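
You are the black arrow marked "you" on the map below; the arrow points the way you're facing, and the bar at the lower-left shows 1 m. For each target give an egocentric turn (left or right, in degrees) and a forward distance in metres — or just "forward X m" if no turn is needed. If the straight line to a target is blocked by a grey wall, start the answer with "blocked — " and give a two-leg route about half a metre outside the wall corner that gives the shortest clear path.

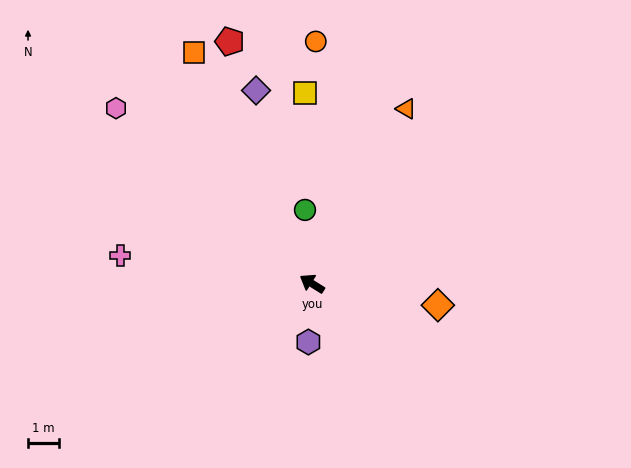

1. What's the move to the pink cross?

turn left 24°, forward 6.2 m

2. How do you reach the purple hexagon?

turn left 119°, forward 1.9 m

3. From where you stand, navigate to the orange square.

turn right 31°, forward 8.3 m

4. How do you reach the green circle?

turn right 52°, forward 2.4 m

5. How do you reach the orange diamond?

turn right 158°, forward 4.1 m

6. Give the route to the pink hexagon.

turn right 10°, forward 8.4 m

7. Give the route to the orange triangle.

turn right 86°, forward 6.3 m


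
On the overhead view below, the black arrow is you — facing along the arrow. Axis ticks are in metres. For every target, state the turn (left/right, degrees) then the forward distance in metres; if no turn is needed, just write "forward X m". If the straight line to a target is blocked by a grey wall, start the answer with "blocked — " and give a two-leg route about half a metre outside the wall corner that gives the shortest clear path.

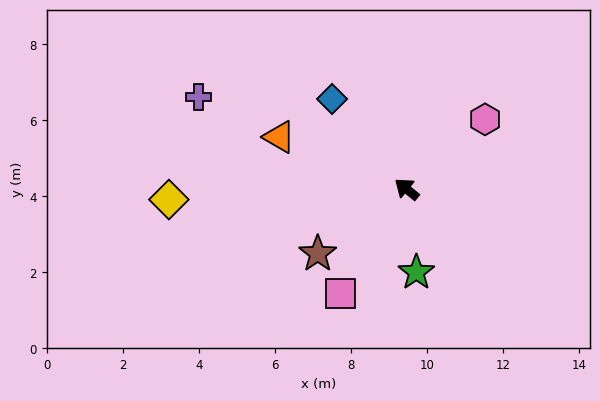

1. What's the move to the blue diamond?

turn right 11°, forward 3.1 m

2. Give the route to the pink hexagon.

turn right 99°, forward 2.8 m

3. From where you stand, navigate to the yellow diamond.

turn left 42°, forward 6.3 m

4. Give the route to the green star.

turn left 136°, forward 2.2 m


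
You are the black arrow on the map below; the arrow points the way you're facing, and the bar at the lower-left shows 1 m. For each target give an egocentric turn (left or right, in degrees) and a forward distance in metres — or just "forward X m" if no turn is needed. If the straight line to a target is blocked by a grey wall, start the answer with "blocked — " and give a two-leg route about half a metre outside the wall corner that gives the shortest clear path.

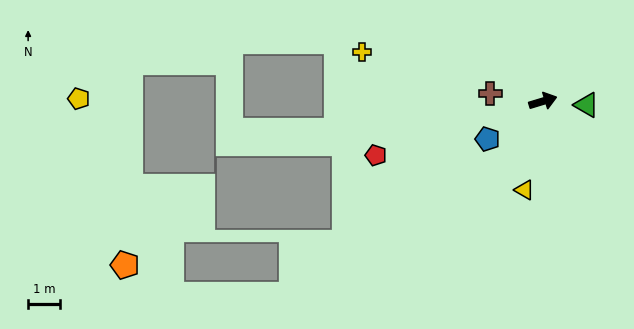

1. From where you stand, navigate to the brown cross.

turn left 155°, forward 1.7 m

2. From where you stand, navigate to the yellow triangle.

turn right 119°, forward 2.9 m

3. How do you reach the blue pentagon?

turn right 163°, forward 2.1 m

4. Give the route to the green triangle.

turn right 22°, forward 1.4 m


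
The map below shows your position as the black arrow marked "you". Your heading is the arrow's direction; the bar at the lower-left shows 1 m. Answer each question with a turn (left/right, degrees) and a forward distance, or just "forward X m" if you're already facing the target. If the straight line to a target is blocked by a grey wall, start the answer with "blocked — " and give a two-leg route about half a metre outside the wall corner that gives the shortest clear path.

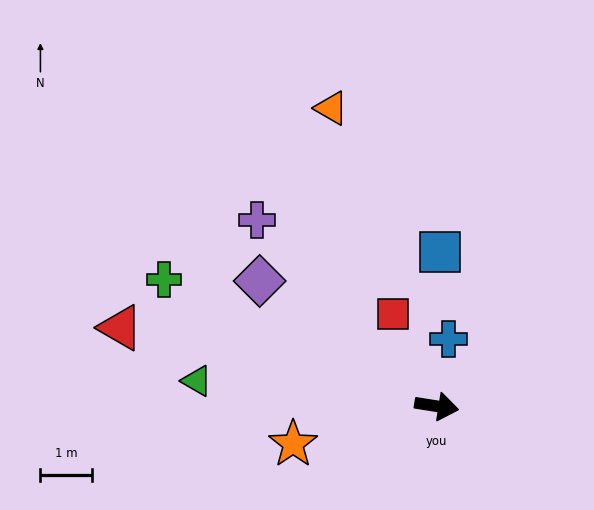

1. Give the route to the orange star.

turn right 156°, forward 2.9 m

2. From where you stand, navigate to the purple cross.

turn left 143°, forward 5.0 m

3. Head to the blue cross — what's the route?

turn left 89°, forward 1.3 m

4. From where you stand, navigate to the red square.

turn left 124°, forward 2.0 m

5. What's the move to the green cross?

turn left 164°, forward 5.8 m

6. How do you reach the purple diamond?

turn left 154°, forward 4.2 m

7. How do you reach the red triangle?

turn left 175°, forward 6.3 m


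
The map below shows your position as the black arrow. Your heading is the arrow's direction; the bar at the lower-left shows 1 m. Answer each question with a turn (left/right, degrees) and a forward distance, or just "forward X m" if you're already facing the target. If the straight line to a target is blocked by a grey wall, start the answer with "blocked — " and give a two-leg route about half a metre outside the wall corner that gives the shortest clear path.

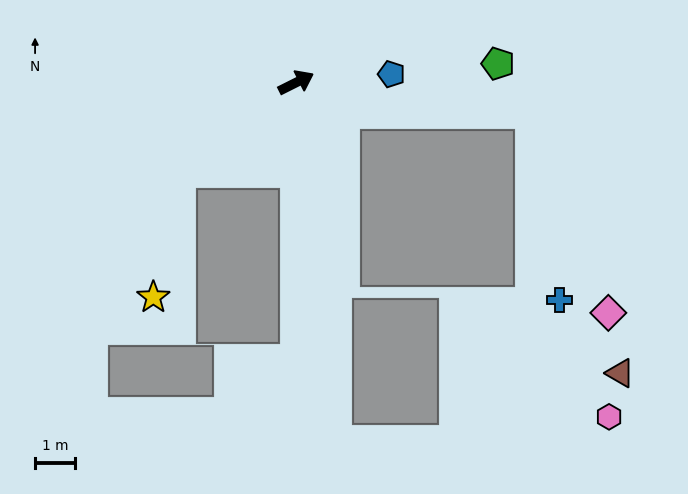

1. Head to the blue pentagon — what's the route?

turn right 22°, forward 2.4 m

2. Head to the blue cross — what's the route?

blocked — turn right 34°, forward 5.9 m, then turn right 74°, forward 4.7 m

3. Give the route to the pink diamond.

blocked — turn right 34°, forward 5.9 m, then turn right 62°, forward 5.4 m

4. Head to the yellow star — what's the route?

blocked — turn right 170°, forward 3.7 m, then turn left 42°, forward 3.2 m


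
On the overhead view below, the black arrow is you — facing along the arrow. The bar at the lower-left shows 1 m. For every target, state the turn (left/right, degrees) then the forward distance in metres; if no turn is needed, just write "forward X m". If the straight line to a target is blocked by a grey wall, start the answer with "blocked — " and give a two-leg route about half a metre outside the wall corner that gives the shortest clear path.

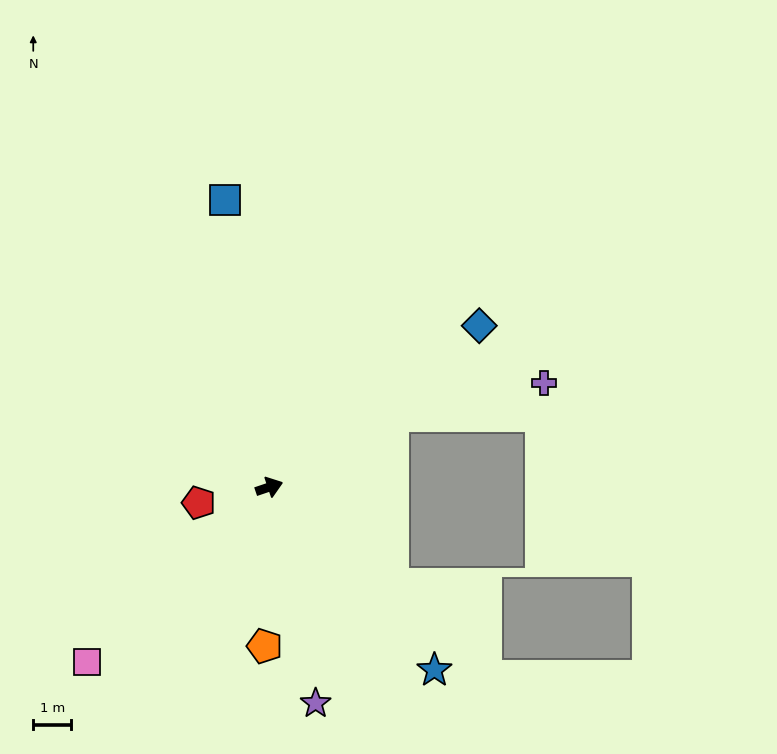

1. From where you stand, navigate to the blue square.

turn left 80°, forward 7.6 m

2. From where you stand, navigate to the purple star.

turn right 97°, forward 5.8 m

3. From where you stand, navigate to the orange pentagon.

turn right 110°, forward 4.2 m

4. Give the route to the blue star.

turn right 67°, forward 6.5 m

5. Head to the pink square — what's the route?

turn right 155°, forward 6.6 m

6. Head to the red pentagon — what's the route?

turn left 174°, forward 1.9 m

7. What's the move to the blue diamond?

turn left 19°, forward 7.0 m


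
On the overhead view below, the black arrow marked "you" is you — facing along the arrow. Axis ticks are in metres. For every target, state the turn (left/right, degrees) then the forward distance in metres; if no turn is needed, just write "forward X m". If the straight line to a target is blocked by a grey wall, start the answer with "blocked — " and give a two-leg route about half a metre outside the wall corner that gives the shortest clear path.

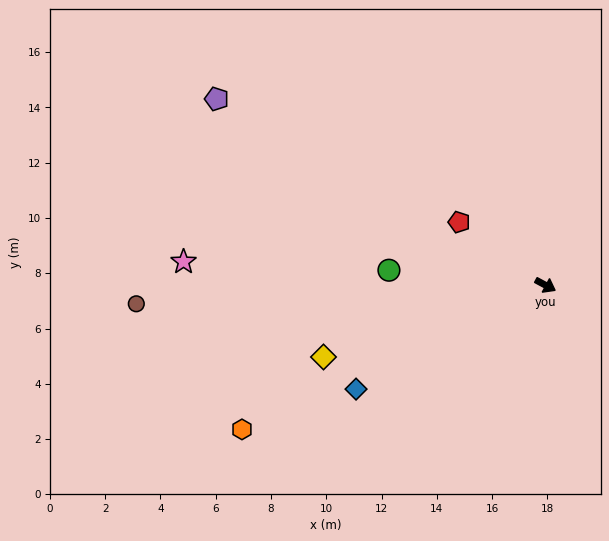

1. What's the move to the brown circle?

turn right 149°, forward 14.8 m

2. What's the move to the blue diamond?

turn right 123°, forward 7.8 m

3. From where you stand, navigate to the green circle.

turn right 157°, forward 5.7 m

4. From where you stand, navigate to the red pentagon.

turn left 172°, forward 3.9 m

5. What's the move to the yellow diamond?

turn right 134°, forward 8.4 m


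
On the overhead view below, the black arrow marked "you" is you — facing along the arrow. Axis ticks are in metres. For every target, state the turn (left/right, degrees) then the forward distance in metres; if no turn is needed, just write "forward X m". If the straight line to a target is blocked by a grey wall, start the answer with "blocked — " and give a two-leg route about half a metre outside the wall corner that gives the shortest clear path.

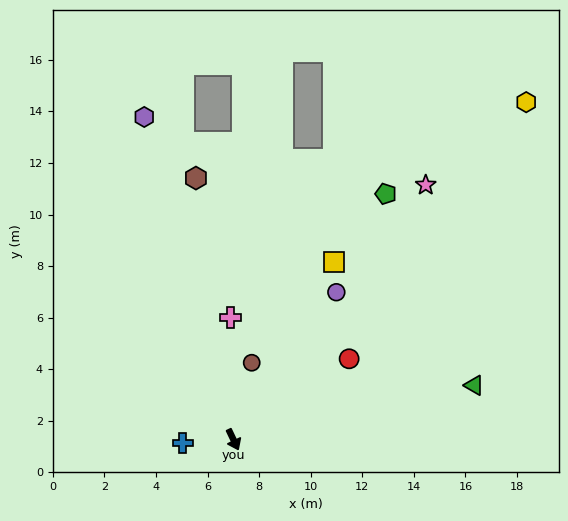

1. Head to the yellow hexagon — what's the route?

turn left 114°, forward 17.3 m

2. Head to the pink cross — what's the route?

turn left 156°, forward 4.7 m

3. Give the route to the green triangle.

turn left 77°, forward 9.6 m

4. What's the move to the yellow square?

turn left 125°, forward 7.9 m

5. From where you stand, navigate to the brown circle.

turn left 141°, forward 3.1 m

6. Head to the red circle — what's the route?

turn left 99°, forward 5.5 m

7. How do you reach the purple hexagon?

turn left 170°, forward 13.0 m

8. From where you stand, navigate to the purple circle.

turn left 120°, forward 7.0 m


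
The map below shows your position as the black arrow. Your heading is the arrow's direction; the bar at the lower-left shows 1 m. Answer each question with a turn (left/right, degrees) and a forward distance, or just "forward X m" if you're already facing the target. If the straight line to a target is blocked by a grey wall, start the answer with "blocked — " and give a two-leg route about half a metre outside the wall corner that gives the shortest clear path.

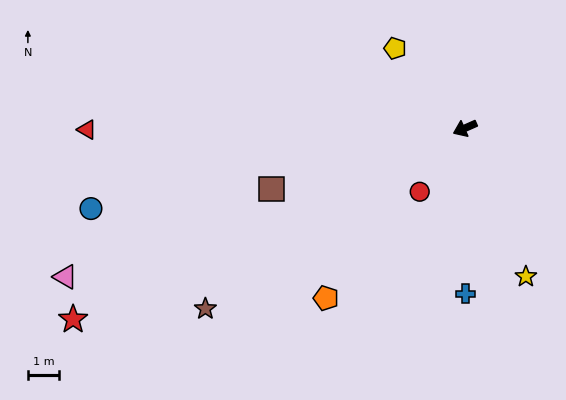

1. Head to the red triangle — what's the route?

turn right 24°, forward 12.0 m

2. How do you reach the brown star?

turn left 11°, forward 10.1 m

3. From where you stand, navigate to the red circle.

turn left 31°, forward 2.5 m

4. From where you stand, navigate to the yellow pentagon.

turn right 73°, forward 3.4 m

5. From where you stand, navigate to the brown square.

turn right 6°, forward 6.5 m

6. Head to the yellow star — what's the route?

turn left 88°, forward 5.1 m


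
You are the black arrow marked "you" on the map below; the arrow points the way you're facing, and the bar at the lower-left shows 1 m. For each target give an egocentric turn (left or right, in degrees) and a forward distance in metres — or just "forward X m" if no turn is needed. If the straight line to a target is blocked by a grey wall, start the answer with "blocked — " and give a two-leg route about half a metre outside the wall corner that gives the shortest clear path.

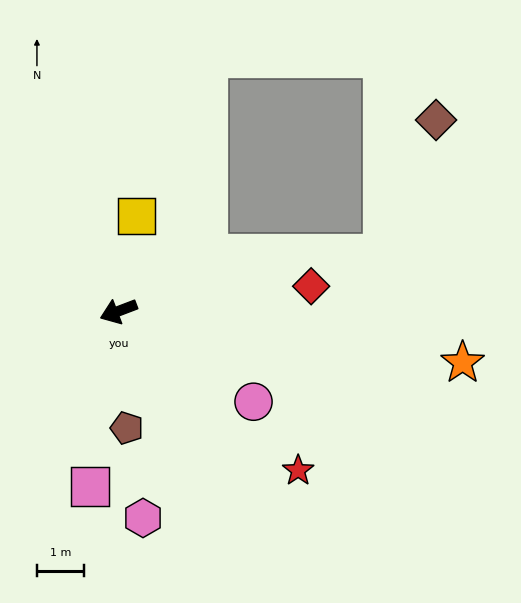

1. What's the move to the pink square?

turn left 60°, forward 3.8 m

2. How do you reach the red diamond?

turn left 166°, forward 4.2 m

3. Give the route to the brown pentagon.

turn left 73°, forward 2.5 m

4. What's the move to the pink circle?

turn left 125°, forward 3.5 m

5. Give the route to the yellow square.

turn right 122°, forward 2.1 m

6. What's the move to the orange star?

turn left 151°, forward 7.4 m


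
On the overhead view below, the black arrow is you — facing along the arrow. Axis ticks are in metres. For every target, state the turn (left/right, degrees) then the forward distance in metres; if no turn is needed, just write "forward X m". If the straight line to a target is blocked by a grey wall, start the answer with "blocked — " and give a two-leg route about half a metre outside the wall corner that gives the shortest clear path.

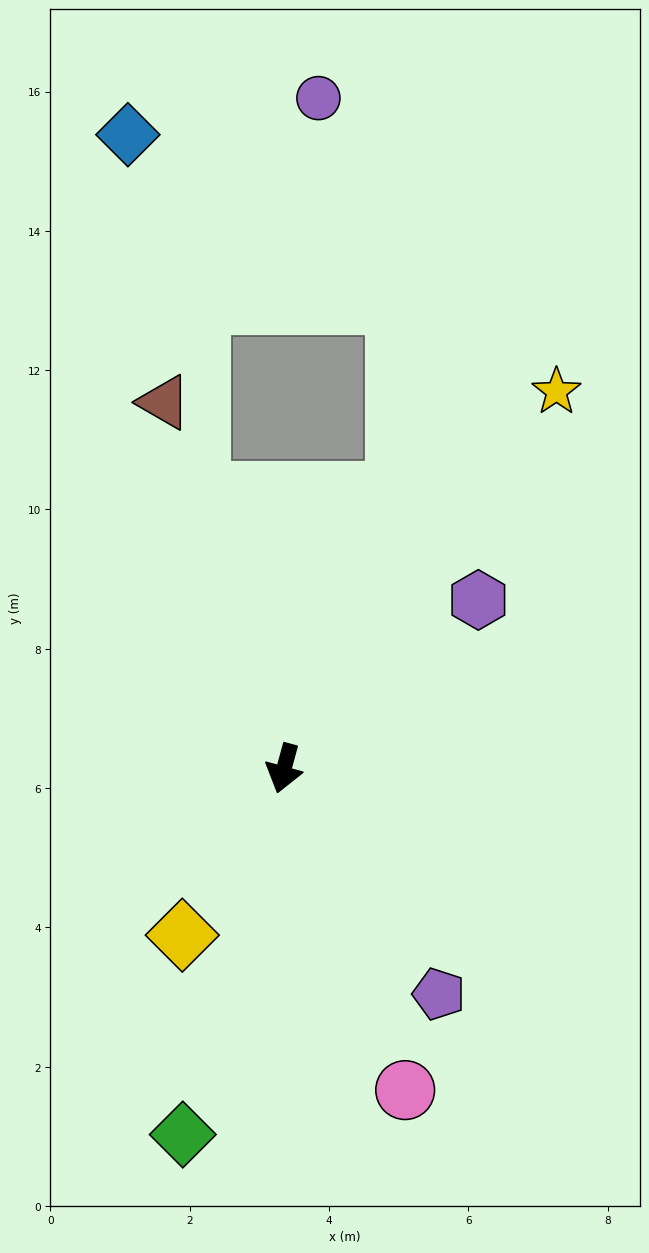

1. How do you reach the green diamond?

forward 5.5 m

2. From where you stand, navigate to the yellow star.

turn left 159°, forward 6.7 m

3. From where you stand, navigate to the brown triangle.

turn right 147°, forward 5.5 m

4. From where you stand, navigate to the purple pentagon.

turn left 50°, forward 3.9 m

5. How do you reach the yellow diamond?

turn right 16°, forward 2.8 m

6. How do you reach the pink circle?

turn left 36°, forward 4.9 m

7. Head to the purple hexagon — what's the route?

turn left 146°, forward 3.7 m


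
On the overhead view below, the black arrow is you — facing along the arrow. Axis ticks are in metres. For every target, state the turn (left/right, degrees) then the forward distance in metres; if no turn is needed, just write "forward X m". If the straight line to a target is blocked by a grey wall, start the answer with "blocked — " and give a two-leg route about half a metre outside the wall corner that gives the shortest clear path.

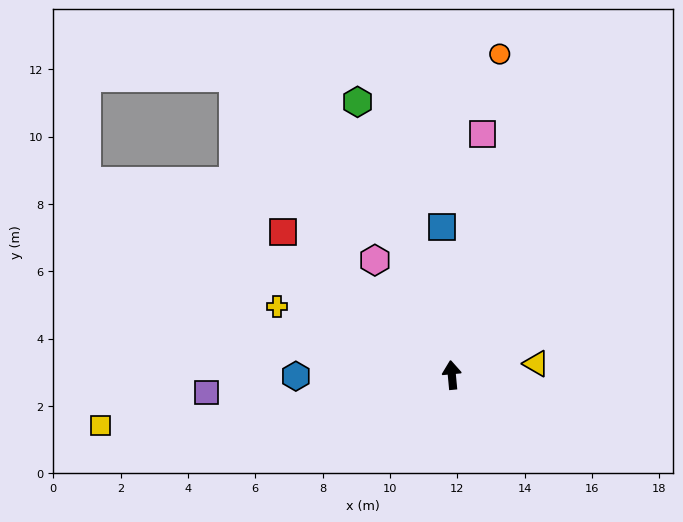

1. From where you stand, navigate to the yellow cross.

turn left 63°, forward 5.6 m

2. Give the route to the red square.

turn left 44°, forward 6.6 m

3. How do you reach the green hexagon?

turn left 14°, forward 8.6 m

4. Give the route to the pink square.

turn right 13°, forward 7.2 m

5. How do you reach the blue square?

forward 4.4 m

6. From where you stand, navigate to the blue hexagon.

turn left 85°, forward 4.6 m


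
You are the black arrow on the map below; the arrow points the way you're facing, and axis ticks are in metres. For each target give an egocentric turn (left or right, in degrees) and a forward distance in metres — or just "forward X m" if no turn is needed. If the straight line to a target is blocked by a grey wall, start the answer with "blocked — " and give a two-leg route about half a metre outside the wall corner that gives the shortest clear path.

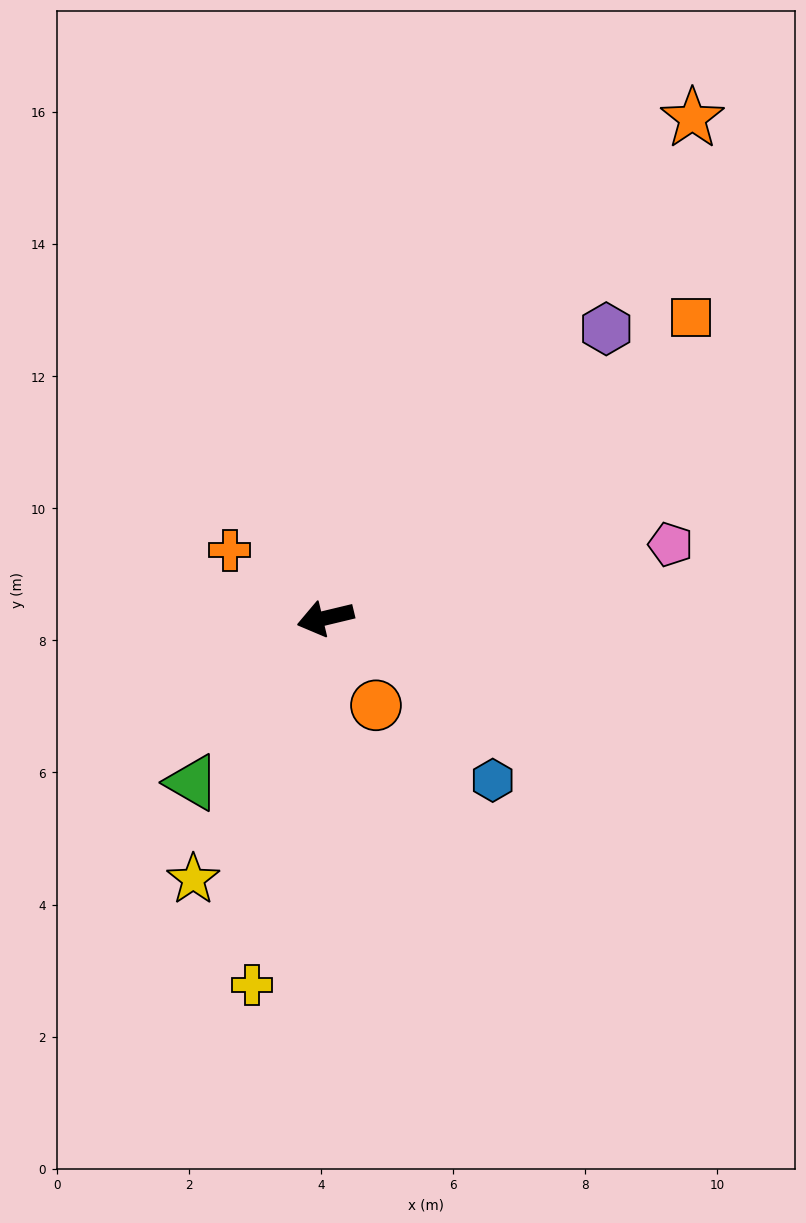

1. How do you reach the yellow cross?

turn left 65°, forward 5.7 m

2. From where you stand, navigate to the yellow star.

turn left 50°, forward 4.4 m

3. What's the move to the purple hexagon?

turn right 148°, forward 6.1 m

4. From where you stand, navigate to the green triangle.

turn left 38°, forward 3.2 m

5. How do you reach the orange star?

turn right 140°, forward 9.4 m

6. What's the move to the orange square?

turn right 154°, forward 7.2 m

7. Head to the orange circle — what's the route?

turn left 107°, forward 1.5 m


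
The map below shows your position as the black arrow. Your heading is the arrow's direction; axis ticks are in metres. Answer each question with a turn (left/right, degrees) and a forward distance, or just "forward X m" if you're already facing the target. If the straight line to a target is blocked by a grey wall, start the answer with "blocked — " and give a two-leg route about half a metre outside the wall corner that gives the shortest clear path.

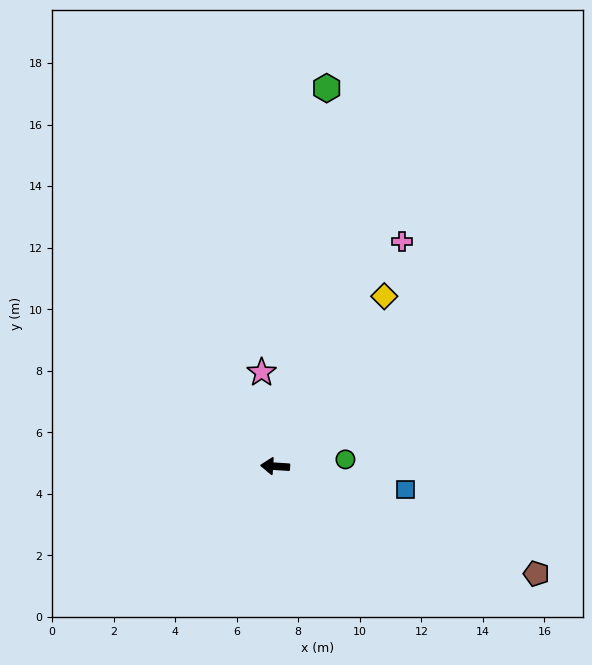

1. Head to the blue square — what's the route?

turn left 174°, forward 4.3 m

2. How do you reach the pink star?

turn right 78°, forward 3.1 m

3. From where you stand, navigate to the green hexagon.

turn right 94°, forward 12.4 m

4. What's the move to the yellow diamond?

turn right 119°, forward 6.6 m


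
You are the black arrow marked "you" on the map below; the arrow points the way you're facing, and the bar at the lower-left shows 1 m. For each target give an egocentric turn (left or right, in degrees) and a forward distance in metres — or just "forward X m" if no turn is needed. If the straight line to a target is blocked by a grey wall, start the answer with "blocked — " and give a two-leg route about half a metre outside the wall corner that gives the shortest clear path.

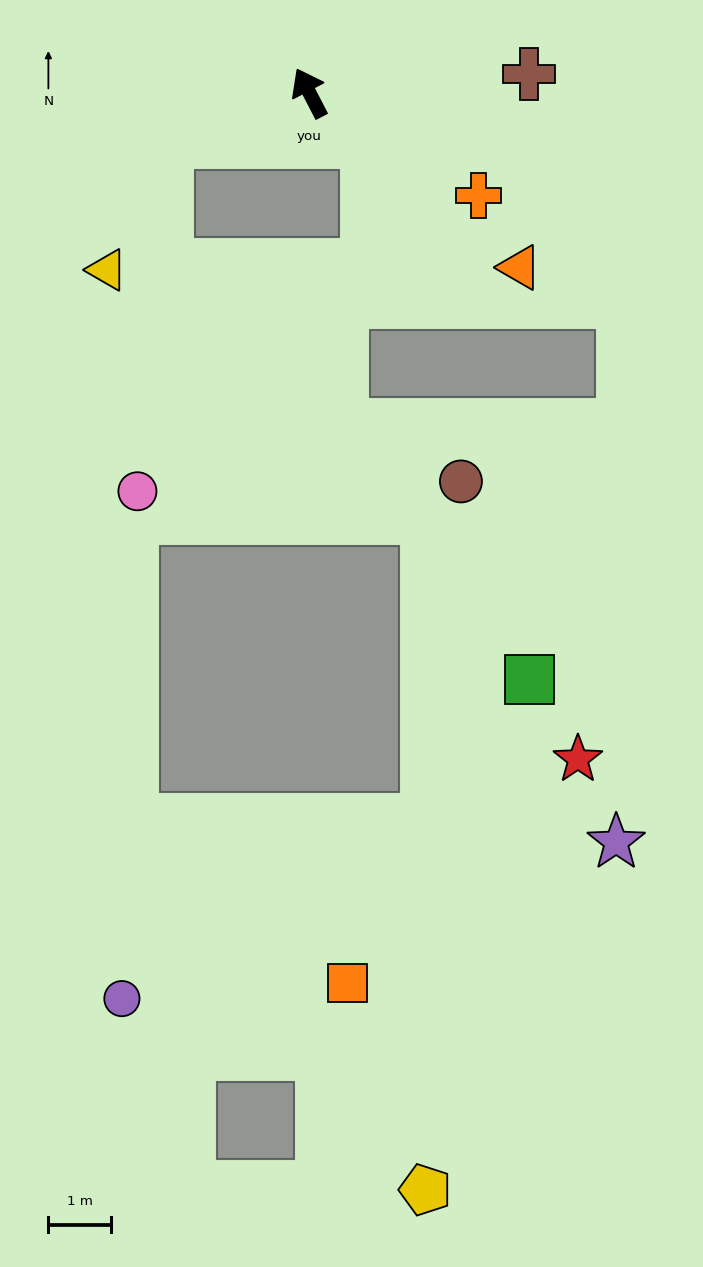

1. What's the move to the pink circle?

blocked — turn left 81°, forward 2.4 m, then turn left 67°, forward 5.6 m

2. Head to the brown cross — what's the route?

turn right 113°, forward 3.5 m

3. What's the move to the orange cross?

turn right 149°, forward 3.2 m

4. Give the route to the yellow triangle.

blocked — turn left 81°, forward 2.4 m, then turn left 47°, forward 2.3 m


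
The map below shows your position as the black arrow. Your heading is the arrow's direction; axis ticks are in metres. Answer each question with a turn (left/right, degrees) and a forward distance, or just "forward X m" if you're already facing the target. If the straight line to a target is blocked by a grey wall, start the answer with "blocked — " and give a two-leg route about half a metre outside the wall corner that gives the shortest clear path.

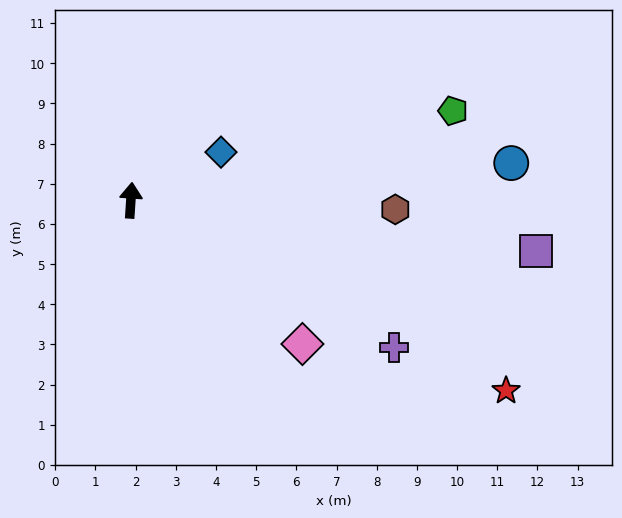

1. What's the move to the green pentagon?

turn right 71°, forward 8.3 m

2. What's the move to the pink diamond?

turn right 126°, forward 5.6 m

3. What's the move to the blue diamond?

turn right 58°, forward 2.5 m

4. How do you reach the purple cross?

turn right 115°, forward 7.5 m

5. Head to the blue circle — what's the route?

turn right 81°, forward 9.5 m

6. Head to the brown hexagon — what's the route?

turn right 88°, forward 6.6 m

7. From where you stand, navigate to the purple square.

turn right 93°, forward 10.2 m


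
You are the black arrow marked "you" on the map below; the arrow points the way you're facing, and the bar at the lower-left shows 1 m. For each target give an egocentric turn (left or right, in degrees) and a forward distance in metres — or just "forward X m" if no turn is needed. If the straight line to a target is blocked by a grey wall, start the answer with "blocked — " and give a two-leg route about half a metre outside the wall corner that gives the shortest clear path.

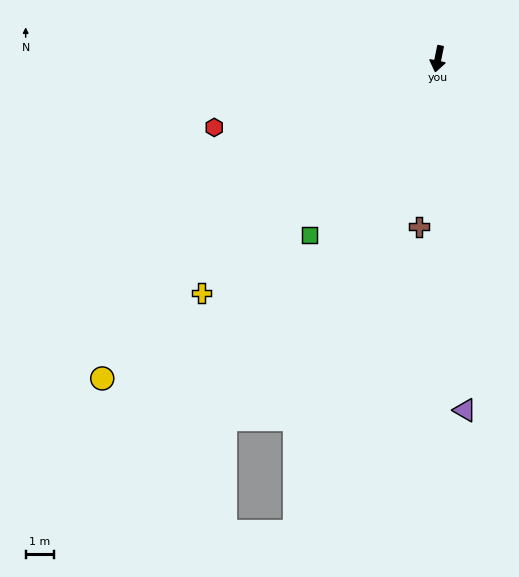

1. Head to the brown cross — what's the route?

turn left 5°, forward 6.0 m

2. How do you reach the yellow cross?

turn right 34°, forward 11.8 m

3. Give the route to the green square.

turn right 25°, forward 7.8 m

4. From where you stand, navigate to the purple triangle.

turn left 16°, forward 12.5 m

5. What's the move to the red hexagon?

turn right 61°, forward 8.3 m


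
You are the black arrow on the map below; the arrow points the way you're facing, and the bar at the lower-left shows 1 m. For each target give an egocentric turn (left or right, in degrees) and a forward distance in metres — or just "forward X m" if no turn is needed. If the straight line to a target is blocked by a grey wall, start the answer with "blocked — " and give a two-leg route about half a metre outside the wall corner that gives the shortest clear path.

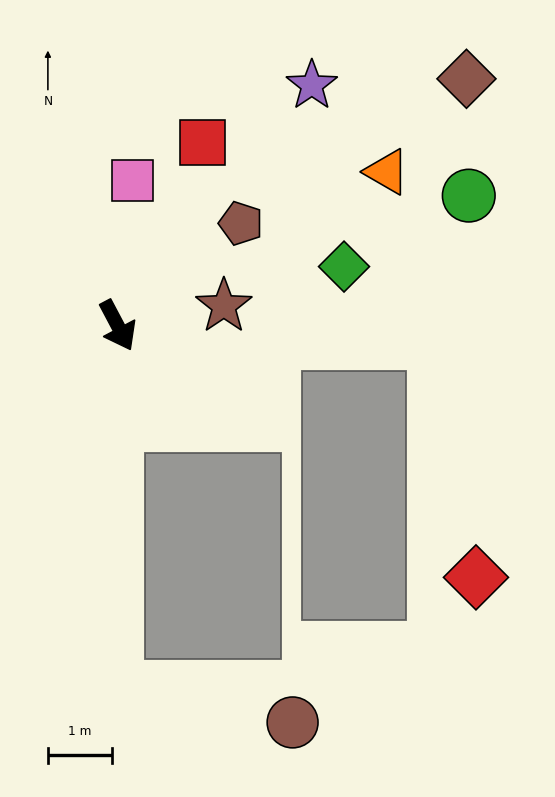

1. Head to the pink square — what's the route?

turn left 146°, forward 2.3 m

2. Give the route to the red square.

turn left 127°, forward 3.2 m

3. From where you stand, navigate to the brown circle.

blocked — turn right 28°, forward 5.7 m, then turn left 79°, forward 2.8 m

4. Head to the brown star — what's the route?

turn left 73°, forward 1.7 m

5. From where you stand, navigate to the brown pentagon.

turn left 102°, forward 2.5 m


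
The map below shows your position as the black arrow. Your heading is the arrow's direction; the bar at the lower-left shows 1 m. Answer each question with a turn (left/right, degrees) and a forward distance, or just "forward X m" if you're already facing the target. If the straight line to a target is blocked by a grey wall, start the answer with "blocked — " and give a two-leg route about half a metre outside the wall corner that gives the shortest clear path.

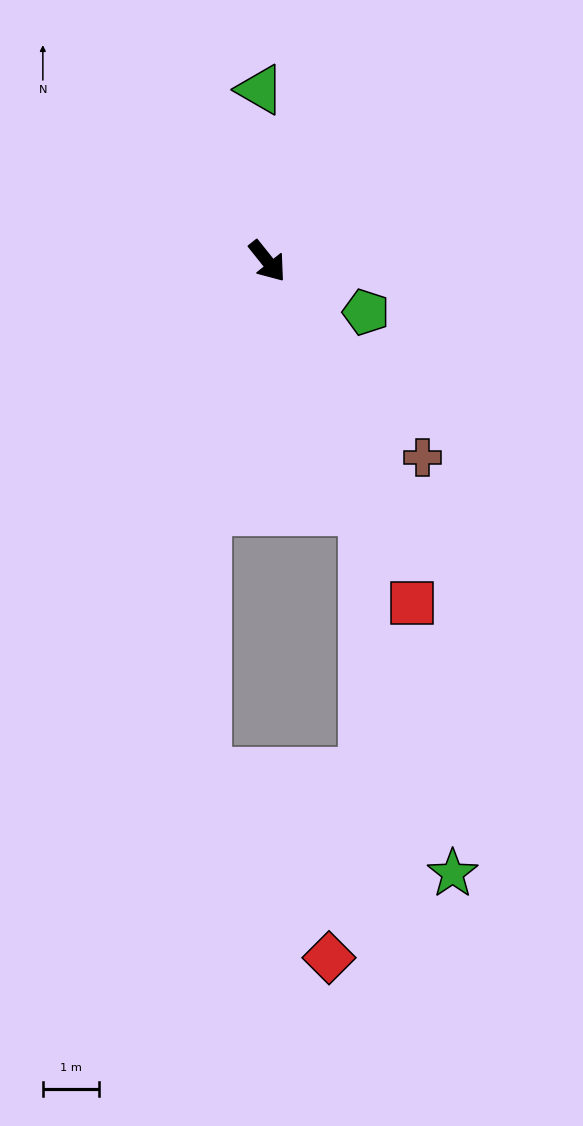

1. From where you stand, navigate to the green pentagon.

turn left 24°, forward 2.0 m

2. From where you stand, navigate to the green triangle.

turn left 144°, forward 3.1 m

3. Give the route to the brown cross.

forward 4.5 m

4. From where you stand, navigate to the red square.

turn right 16°, forward 6.6 m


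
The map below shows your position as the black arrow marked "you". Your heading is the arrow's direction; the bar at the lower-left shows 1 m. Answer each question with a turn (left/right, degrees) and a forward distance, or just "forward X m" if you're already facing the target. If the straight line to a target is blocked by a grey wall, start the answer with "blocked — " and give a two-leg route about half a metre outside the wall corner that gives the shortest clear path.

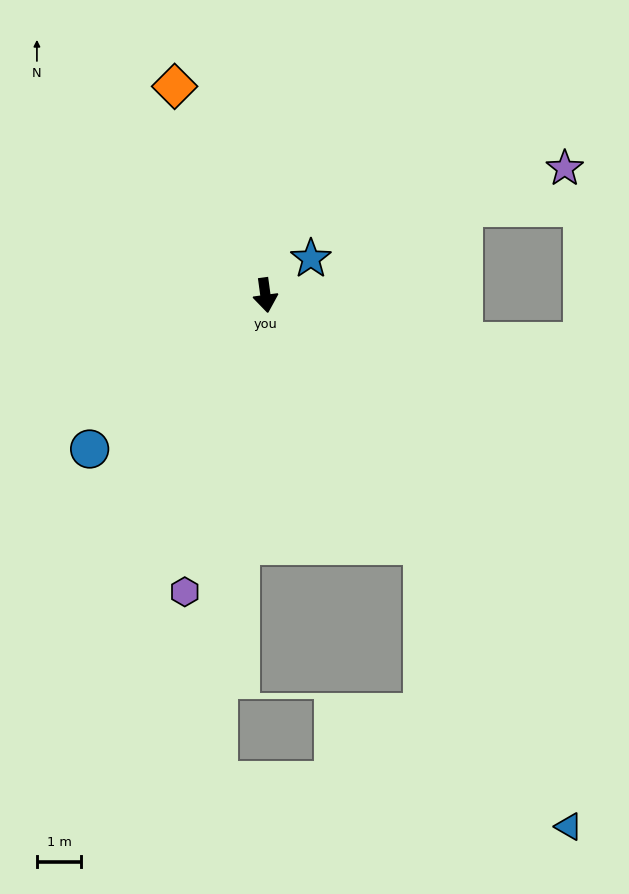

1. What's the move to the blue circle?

turn right 57°, forward 5.3 m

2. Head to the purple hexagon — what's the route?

turn right 23°, forward 6.9 m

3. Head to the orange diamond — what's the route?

turn right 164°, forward 5.1 m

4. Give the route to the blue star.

turn left 121°, forward 1.3 m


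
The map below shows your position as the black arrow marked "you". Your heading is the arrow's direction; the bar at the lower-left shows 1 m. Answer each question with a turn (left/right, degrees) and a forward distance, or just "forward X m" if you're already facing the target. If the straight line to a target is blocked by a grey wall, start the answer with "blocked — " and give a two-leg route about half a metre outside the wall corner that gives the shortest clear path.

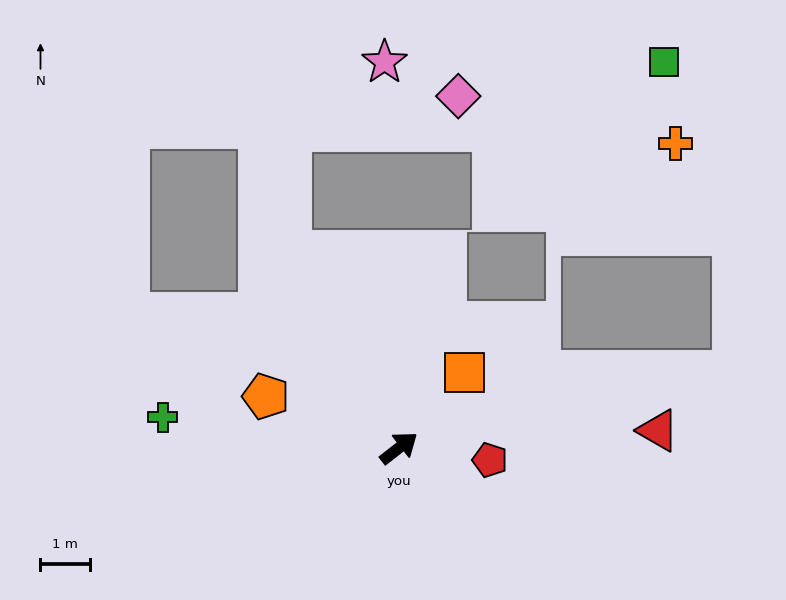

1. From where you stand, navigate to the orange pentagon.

turn left 121°, forward 2.9 m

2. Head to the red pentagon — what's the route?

turn right 46°, forward 1.8 m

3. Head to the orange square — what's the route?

turn left 11°, forward 2.0 m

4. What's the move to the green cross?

turn left 135°, forward 4.8 m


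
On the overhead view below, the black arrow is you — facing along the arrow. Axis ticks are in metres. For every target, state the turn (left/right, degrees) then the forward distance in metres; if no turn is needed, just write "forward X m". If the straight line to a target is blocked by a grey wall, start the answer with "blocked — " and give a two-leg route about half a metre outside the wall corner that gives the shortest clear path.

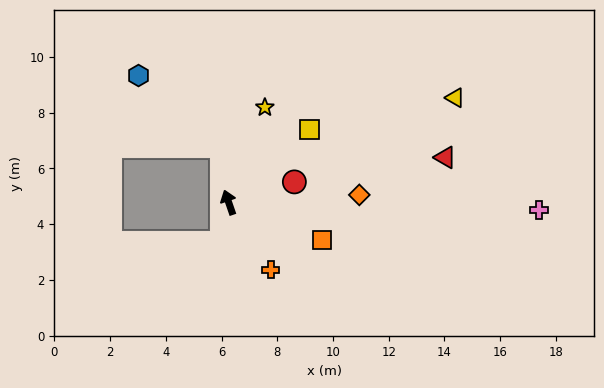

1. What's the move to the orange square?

turn right 131°, forward 3.6 m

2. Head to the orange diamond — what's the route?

turn right 106°, forward 4.7 m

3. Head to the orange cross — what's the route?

turn right 167°, forward 2.8 m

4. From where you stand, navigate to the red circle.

turn right 92°, forward 2.5 m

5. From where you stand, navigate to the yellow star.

turn right 40°, forward 3.6 m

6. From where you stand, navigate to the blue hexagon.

blocked — turn right 12°, forward 2.0 m, then turn left 42°, forward 3.9 m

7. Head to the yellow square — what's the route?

turn right 67°, forward 3.9 m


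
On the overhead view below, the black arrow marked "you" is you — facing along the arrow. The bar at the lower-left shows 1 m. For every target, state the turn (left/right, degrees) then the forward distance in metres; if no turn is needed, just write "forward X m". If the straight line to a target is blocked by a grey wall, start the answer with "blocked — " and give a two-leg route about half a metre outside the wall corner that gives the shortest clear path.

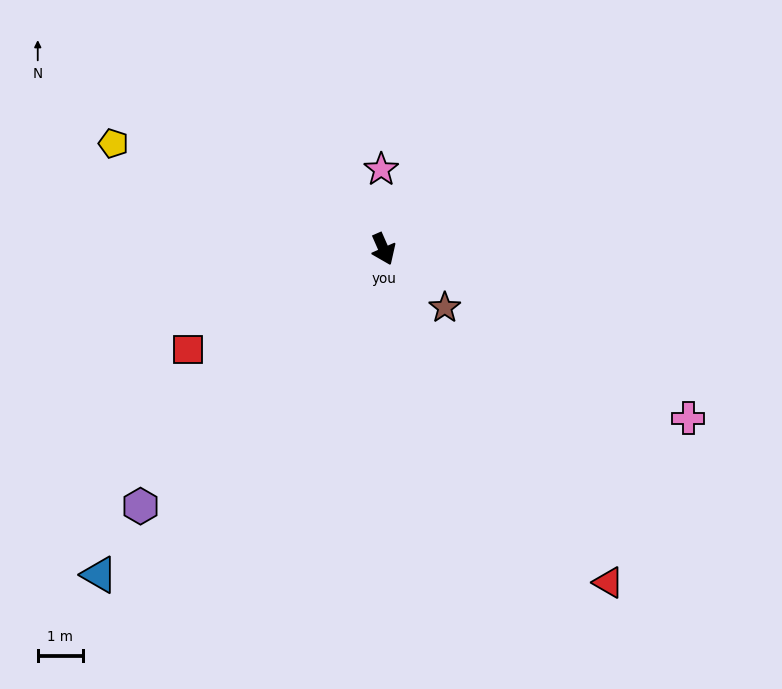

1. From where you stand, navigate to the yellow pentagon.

turn right 135°, forward 6.5 m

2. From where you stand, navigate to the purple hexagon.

turn right 67°, forward 7.9 m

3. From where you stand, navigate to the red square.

turn right 87°, forward 4.9 m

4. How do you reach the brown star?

turn left 23°, forward 1.9 m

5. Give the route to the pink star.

turn left 158°, forward 1.8 m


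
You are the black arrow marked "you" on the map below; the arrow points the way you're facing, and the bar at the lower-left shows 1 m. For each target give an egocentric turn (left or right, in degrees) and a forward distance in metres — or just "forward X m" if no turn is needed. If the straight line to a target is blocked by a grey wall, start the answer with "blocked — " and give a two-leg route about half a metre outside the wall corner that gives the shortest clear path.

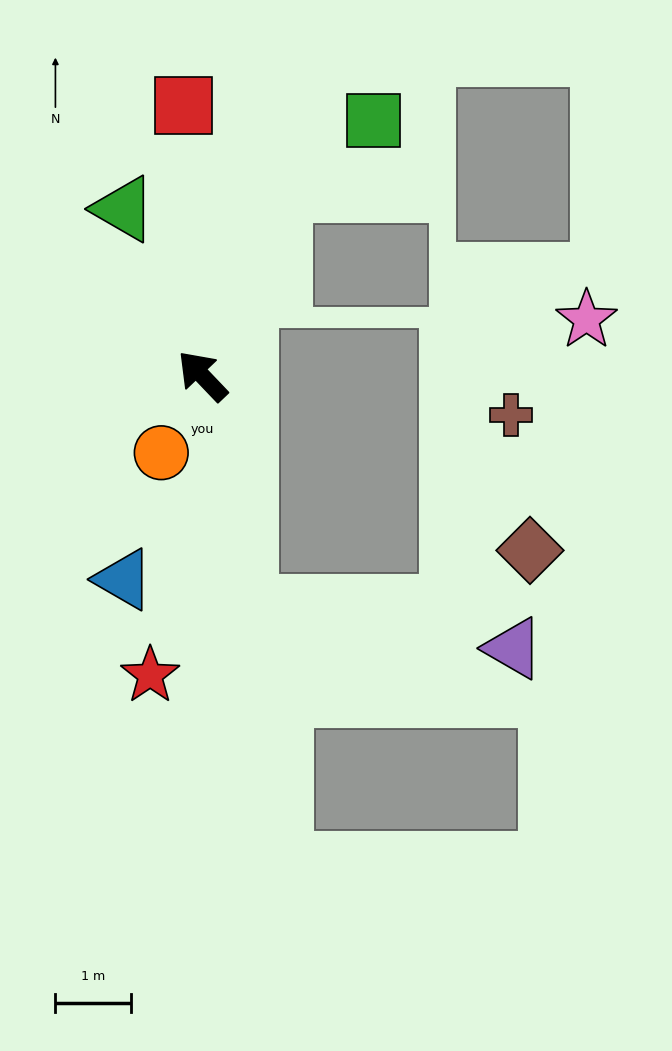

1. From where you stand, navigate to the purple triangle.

blocked — turn left 147°, forward 3.1 m, then turn left 71°, forward 3.6 m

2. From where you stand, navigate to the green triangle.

turn right 18°, forward 2.4 m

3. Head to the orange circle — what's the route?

turn left 108°, forward 1.2 m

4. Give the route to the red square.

turn right 40°, forward 3.6 m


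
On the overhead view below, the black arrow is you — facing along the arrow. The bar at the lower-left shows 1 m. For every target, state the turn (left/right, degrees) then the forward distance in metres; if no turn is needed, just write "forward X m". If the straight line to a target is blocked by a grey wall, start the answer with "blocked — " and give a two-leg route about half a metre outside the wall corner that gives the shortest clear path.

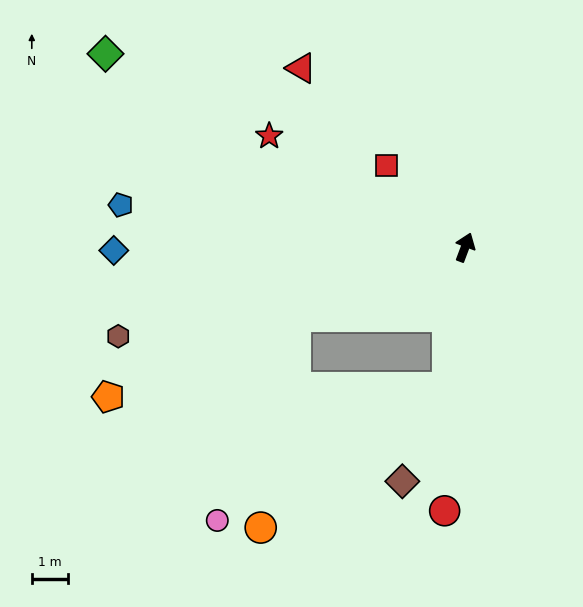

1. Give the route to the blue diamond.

turn left 111°, forward 9.6 m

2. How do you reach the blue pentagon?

turn left 104°, forward 9.5 m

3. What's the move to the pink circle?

blocked — turn left 133°, forward 5.0 m, then turn left 47°, forward 6.0 m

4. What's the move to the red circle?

turn right 164°, forward 7.2 m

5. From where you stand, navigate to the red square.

turn left 65°, forward 3.1 m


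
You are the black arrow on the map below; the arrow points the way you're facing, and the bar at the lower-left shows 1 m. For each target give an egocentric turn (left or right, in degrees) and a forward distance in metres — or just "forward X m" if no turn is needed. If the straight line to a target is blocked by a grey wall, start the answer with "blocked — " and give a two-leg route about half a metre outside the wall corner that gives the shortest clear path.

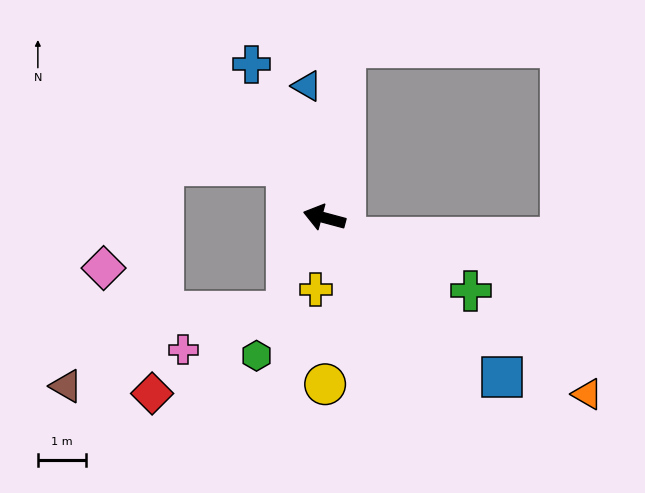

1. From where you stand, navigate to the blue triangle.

turn right 67°, forward 2.8 m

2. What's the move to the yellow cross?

turn left 98°, forward 1.5 m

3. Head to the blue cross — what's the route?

turn right 50°, forward 3.5 m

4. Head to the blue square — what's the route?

turn left 153°, forward 5.0 m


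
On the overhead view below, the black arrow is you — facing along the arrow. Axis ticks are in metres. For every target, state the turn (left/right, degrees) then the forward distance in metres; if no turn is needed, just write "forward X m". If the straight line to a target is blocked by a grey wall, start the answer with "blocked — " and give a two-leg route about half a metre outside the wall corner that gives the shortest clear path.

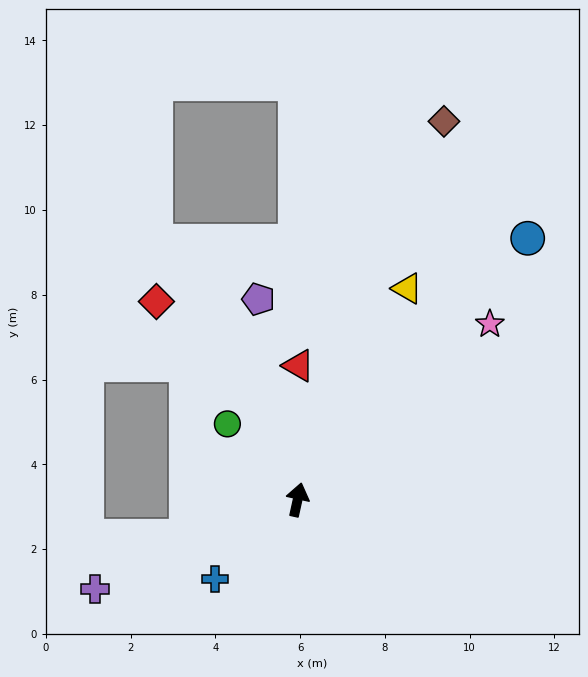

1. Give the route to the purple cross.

turn left 126°, forward 5.2 m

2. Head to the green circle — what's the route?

turn left 55°, forward 2.4 m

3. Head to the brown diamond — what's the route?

turn right 9°, forward 9.6 m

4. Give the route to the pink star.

turn right 35°, forward 6.1 m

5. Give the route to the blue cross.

turn left 146°, forward 2.7 m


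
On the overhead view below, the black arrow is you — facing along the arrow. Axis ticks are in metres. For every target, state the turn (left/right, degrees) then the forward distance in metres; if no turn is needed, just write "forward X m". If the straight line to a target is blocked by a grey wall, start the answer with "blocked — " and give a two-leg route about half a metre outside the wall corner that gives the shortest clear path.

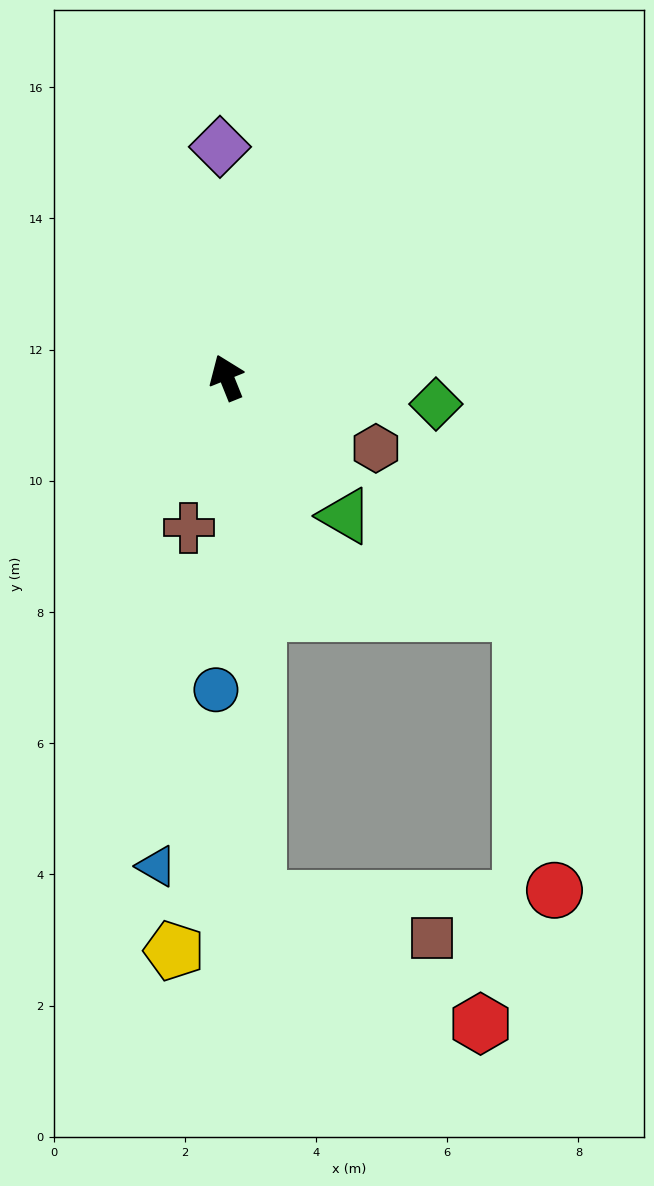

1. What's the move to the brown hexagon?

turn right 137°, forward 2.5 m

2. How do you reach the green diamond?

turn right 119°, forward 3.2 m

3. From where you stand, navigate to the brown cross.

turn left 144°, forward 2.4 m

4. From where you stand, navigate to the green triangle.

turn right 161°, forward 2.8 m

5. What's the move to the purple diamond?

turn right 20°, forward 3.5 m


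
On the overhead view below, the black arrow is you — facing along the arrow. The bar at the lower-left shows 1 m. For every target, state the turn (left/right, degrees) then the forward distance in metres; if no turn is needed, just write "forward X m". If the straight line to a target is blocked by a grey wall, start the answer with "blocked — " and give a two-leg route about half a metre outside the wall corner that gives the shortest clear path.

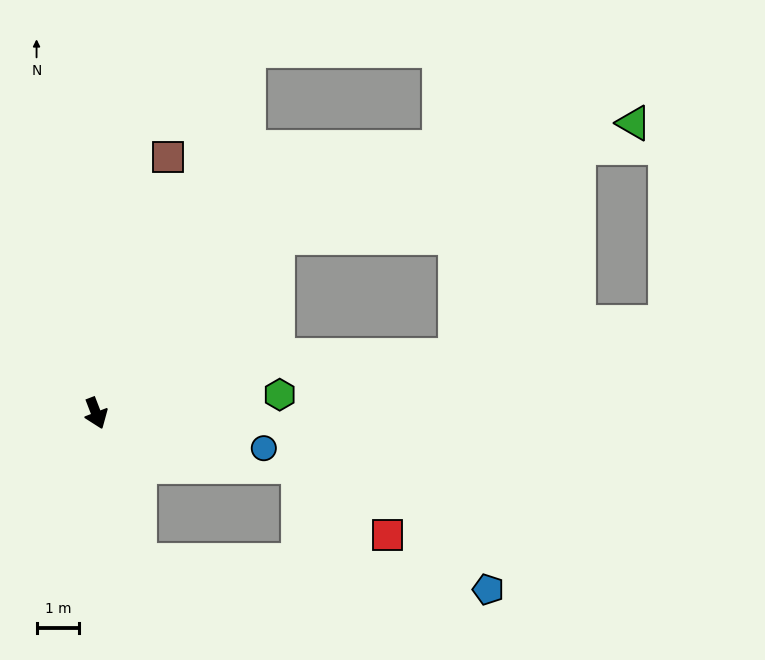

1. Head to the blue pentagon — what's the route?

blocked — turn right 5°, forward 3.6 m, then turn left 69°, forward 8.2 m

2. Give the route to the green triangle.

blocked — turn left 113°, forward 5.9 m, then turn right 26°, forward 8.8 m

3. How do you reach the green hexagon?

turn left 75°, forward 4.3 m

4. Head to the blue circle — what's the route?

turn left 57°, forward 4.0 m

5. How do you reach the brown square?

turn left 143°, forward 6.2 m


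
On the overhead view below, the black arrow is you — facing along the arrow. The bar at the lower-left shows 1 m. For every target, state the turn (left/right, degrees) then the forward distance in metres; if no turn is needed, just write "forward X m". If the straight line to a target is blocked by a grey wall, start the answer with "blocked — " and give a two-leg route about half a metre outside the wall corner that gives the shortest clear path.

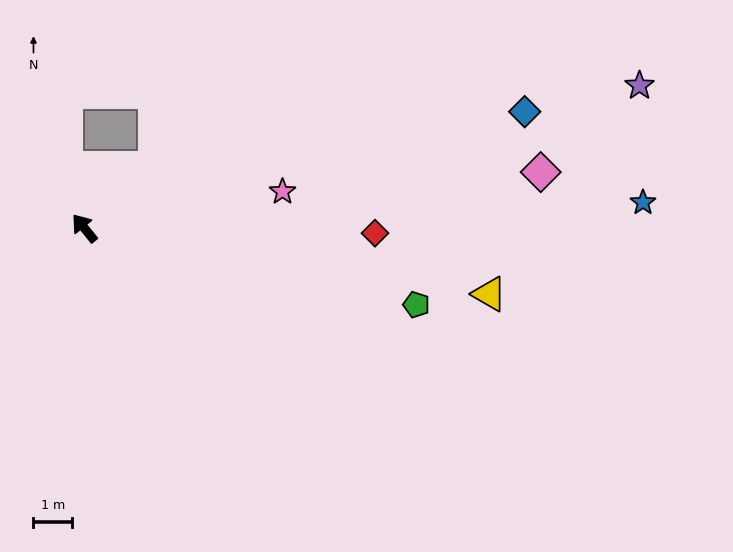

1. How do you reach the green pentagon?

turn right 142°, forward 8.7 m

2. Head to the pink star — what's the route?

turn right 118°, forward 5.2 m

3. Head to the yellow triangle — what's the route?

turn right 138°, forward 10.5 m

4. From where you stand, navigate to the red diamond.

turn right 130°, forward 7.5 m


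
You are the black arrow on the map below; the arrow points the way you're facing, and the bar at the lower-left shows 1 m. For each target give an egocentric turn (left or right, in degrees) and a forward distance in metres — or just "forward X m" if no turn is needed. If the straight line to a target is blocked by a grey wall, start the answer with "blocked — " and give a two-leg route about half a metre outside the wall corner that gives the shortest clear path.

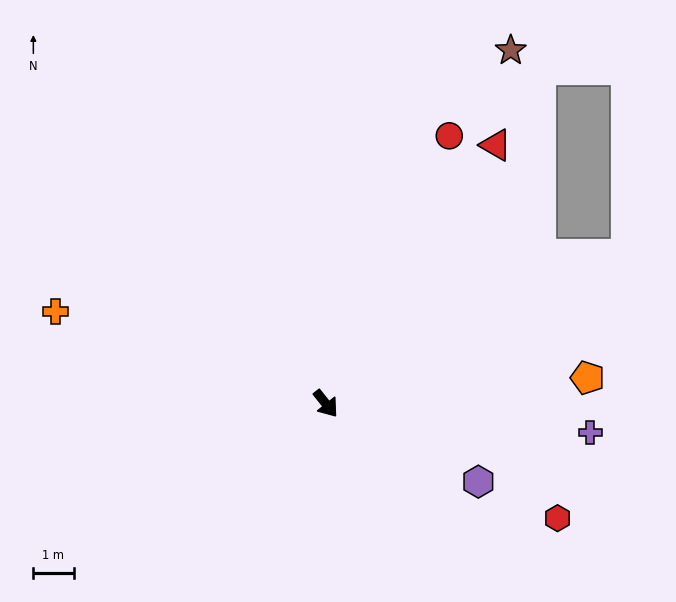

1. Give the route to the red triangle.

turn left 108°, forward 7.7 m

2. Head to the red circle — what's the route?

turn left 117°, forward 7.3 m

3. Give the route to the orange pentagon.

turn left 57°, forward 6.5 m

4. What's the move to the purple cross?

turn left 45°, forward 6.6 m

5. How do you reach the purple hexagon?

turn left 24°, forward 4.3 m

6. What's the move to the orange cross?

turn right 147°, forward 7.1 m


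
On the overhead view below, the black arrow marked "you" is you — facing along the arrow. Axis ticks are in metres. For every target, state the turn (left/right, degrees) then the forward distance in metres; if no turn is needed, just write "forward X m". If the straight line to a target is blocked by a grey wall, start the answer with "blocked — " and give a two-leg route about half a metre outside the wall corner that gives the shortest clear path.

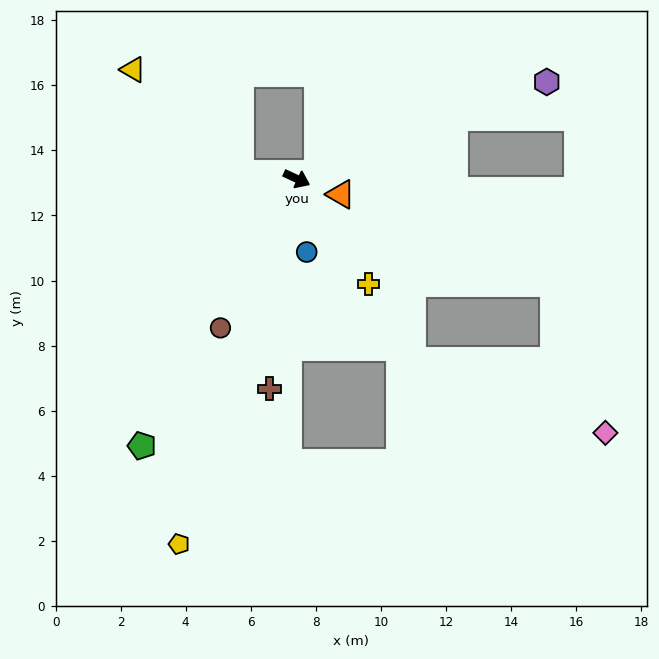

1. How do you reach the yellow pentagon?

turn right 83°, forward 11.8 m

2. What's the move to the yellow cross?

turn right 31°, forward 3.9 m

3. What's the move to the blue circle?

turn right 57°, forward 2.3 m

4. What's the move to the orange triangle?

turn left 5°, forward 1.4 m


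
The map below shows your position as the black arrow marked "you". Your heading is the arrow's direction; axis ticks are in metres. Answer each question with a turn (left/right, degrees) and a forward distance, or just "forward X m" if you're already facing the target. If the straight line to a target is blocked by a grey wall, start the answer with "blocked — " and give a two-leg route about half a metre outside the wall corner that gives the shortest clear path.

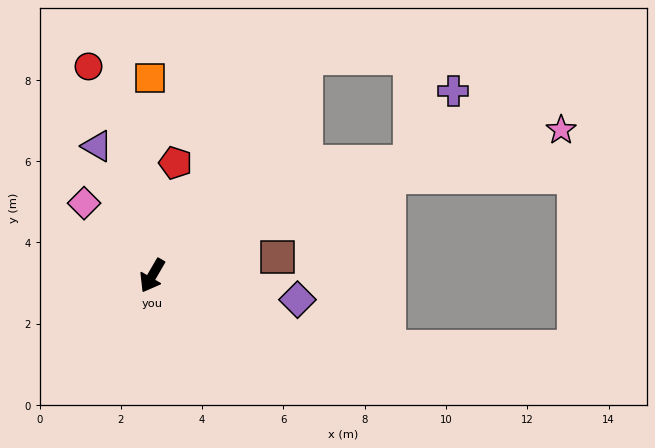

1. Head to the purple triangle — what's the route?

turn right 127°, forward 3.5 m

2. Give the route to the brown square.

turn left 128°, forward 3.1 m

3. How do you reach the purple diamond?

turn left 111°, forward 3.6 m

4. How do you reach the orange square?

turn right 149°, forward 4.9 m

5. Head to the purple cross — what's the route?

blocked — turn left 144°, forward 6.9 m, then turn left 35°, forward 2.1 m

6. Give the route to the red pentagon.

turn right 162°, forward 2.8 m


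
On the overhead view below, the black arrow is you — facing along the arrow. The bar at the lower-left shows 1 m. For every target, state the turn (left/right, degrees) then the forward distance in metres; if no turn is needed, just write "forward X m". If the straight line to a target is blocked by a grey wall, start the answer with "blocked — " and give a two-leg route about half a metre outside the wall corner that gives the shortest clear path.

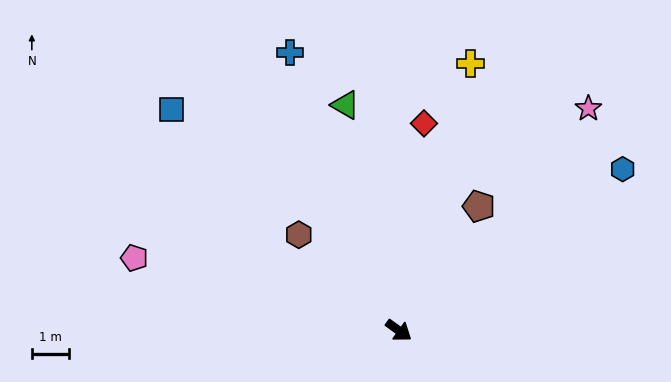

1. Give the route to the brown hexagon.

turn left 172°, forward 3.7 m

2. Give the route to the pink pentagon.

turn right 160°, forward 7.4 m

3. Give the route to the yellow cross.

turn left 111°, forward 7.4 m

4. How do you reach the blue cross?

turn left 147°, forward 8.0 m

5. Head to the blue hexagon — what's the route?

turn left 72°, forward 7.4 m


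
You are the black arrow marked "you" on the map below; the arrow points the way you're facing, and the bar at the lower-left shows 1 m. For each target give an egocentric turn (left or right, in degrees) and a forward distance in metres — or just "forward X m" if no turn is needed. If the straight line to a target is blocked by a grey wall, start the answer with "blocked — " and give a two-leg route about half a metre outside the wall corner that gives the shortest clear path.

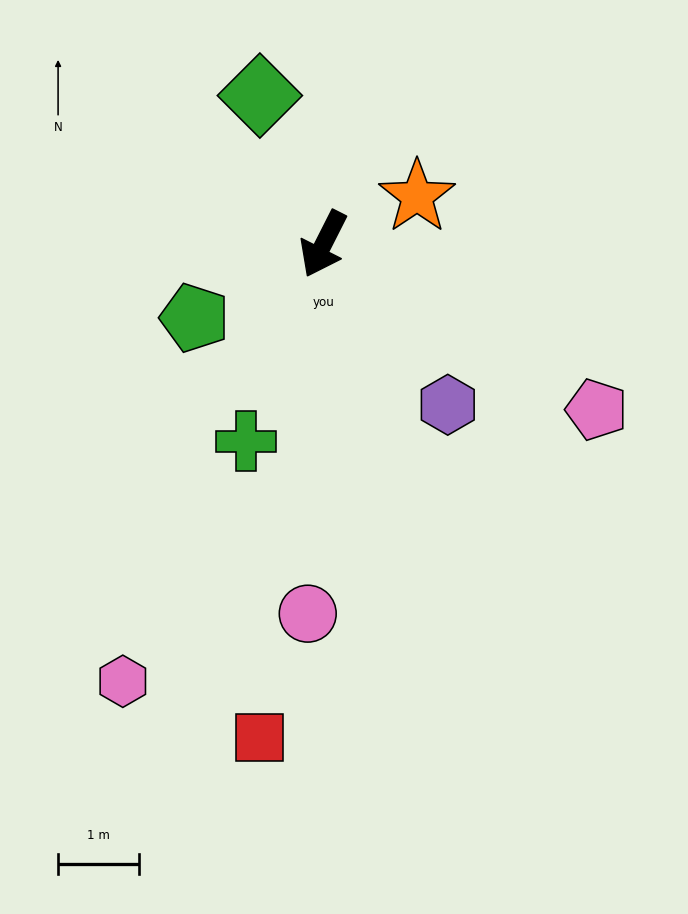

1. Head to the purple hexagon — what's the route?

turn left 65°, forward 2.5 m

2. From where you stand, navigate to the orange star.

turn left 144°, forward 1.3 m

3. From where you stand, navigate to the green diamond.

turn right 130°, forward 2.0 m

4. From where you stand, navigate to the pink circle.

turn left 24°, forward 4.6 m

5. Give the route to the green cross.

turn left 5°, forward 2.6 m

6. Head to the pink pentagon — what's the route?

turn left 86°, forward 3.9 m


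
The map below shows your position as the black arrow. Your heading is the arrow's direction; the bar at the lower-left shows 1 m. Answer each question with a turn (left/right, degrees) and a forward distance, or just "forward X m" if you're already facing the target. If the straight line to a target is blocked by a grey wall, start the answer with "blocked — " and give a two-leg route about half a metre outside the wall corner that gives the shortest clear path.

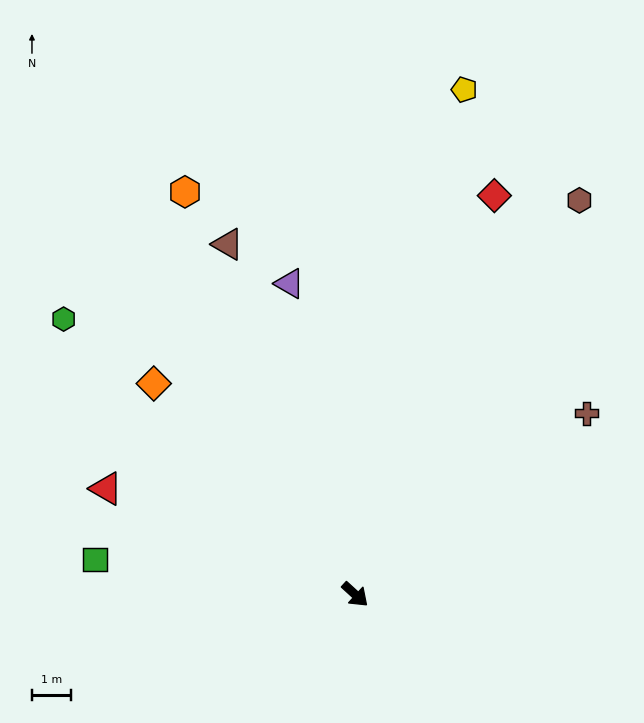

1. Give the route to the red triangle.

turn right 161°, forward 7.0 m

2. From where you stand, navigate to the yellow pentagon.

turn left 120°, forward 13.4 m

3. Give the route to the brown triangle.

turn left 152°, forward 9.7 m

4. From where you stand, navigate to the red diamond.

turn left 113°, forward 11.0 m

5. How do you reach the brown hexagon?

turn left 103°, forward 11.8 m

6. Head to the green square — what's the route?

turn right 145°, forward 6.8 m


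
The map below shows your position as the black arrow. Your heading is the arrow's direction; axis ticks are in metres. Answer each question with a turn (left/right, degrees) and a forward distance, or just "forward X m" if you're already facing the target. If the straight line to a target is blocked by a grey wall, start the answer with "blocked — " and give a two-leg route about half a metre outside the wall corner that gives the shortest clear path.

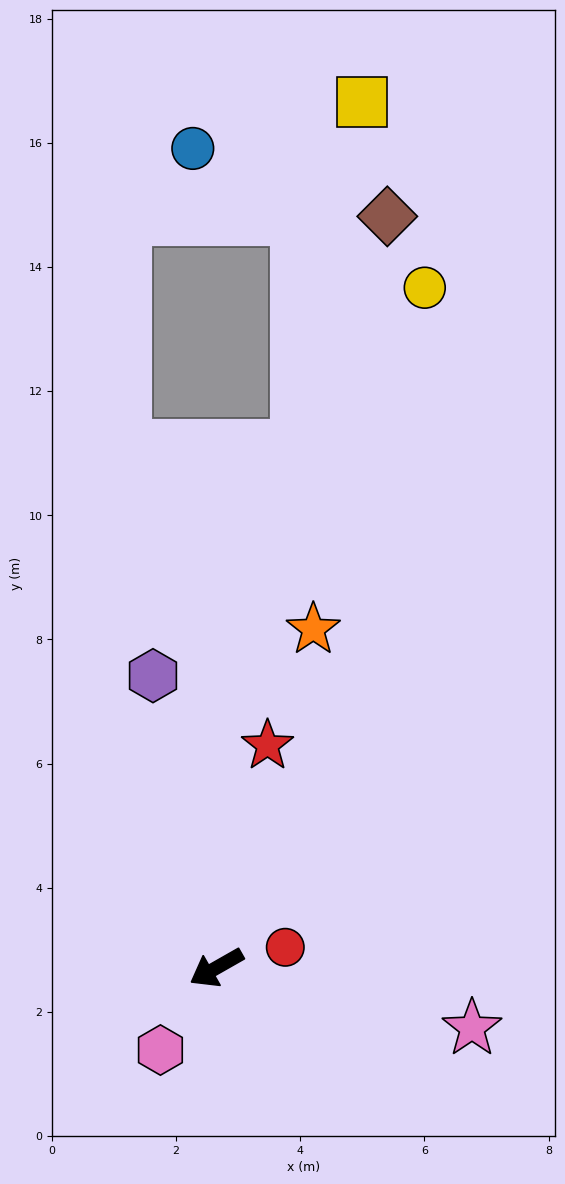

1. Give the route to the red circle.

turn left 167°, forward 1.2 m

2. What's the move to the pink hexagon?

turn left 26°, forward 1.6 m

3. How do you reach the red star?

turn right 133°, forward 3.7 m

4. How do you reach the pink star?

turn left 137°, forward 4.2 m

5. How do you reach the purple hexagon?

turn right 107°, forward 4.8 m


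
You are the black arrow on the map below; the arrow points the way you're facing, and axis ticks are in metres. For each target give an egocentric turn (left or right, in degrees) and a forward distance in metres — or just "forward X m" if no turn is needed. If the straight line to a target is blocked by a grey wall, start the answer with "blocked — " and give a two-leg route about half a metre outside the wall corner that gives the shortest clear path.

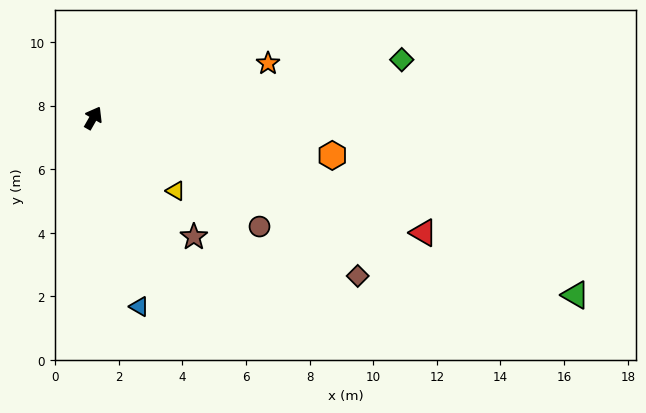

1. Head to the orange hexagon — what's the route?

turn right 69°, forward 7.6 m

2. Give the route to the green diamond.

turn right 50°, forward 9.9 m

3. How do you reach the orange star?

turn right 43°, forward 5.8 m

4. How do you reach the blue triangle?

turn right 137°, forward 6.1 m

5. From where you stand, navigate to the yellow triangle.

turn right 102°, forward 3.5 m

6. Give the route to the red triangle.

turn right 79°, forward 11.0 m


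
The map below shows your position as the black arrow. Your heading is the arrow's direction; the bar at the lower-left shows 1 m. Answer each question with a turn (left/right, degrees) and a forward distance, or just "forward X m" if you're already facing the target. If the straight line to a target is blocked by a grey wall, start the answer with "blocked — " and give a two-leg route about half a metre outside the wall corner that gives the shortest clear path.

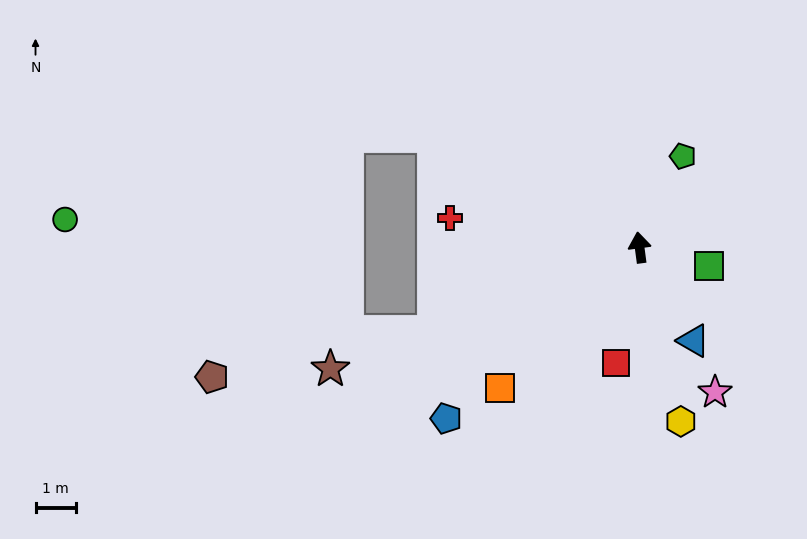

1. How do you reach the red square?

turn left 161°, forward 2.9 m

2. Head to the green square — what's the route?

turn right 113°, forward 1.8 m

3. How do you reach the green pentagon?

turn right 33°, forward 2.5 m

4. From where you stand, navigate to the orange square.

turn left 128°, forward 4.9 m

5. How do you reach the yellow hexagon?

turn right 174°, forward 4.4 m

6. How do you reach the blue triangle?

turn right 158°, forward 2.7 m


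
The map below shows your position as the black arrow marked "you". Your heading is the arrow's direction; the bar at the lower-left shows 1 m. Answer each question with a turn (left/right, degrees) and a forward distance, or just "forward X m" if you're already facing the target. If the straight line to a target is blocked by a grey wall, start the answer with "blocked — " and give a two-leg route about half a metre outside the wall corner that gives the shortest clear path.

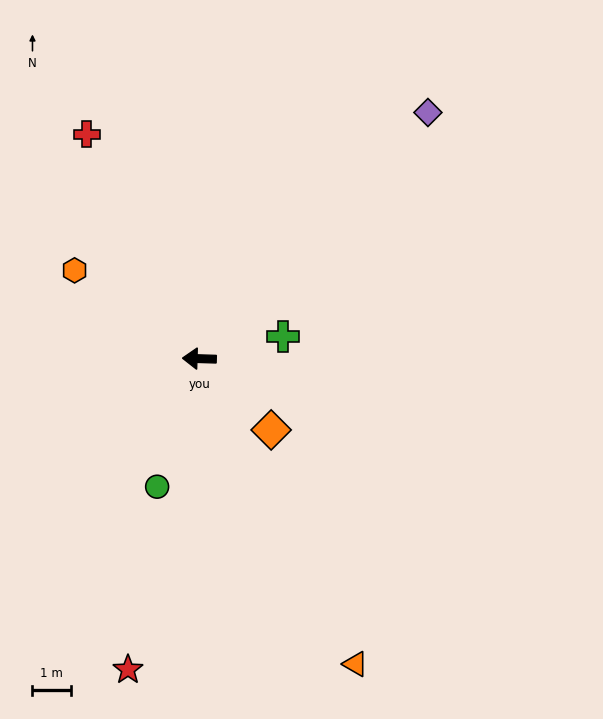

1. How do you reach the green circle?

turn left 74°, forward 3.5 m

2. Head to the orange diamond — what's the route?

turn left 137°, forward 2.6 m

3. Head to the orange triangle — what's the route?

turn left 119°, forward 9.0 m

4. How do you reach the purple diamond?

turn right 131°, forward 8.8 m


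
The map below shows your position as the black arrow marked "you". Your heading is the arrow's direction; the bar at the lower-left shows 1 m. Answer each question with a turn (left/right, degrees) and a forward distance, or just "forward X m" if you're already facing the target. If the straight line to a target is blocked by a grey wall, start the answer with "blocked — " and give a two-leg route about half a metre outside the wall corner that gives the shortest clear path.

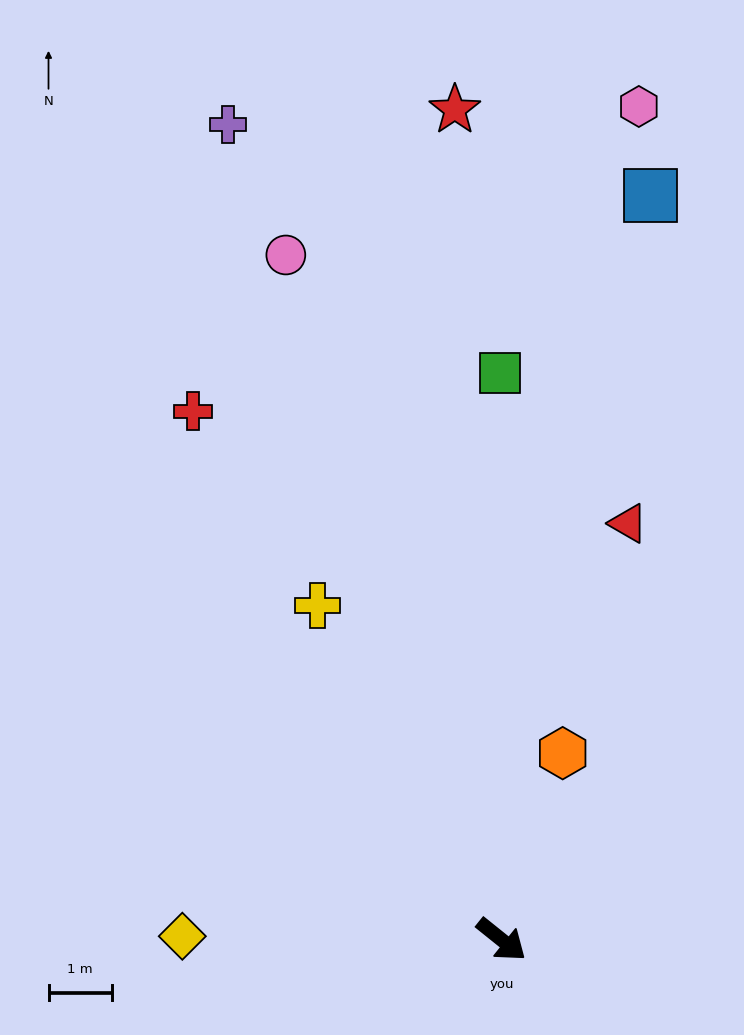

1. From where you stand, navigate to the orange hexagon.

turn left 111°, forward 3.1 m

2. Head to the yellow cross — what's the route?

turn left 158°, forward 6.0 m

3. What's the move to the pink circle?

turn left 146°, forward 11.4 m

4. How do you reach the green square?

turn left 129°, forward 9.0 m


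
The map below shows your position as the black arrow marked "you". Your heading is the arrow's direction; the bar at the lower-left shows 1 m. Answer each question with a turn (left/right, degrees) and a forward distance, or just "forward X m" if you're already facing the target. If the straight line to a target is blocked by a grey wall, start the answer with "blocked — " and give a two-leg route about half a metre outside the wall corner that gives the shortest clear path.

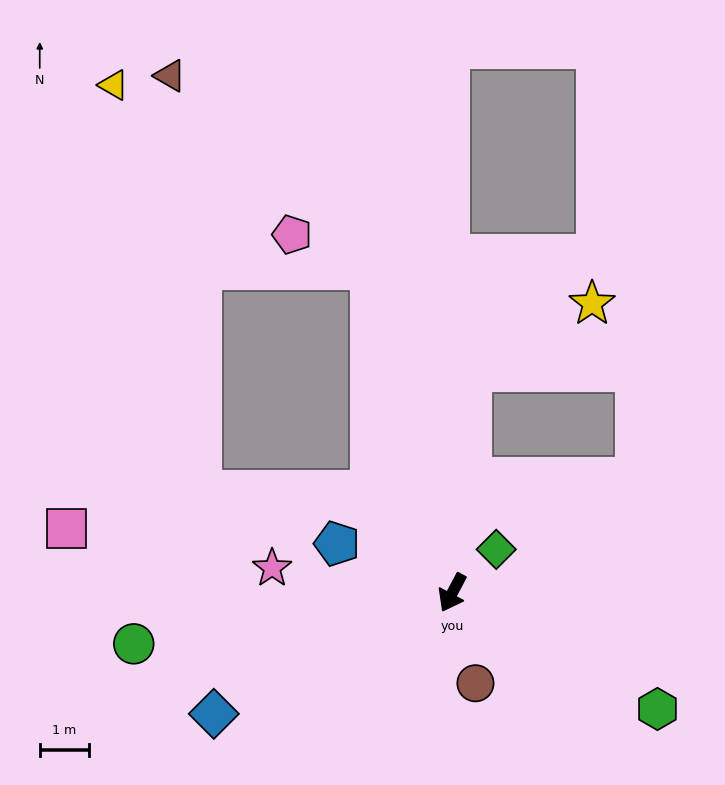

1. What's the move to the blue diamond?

turn right 35°, forward 5.4 m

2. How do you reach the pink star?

turn right 70°, forward 3.7 m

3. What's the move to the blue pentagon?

turn right 85°, forward 2.5 m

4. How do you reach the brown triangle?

blocked — turn right 138°, forward 6.8 m, then turn left 32°, forward 5.6 m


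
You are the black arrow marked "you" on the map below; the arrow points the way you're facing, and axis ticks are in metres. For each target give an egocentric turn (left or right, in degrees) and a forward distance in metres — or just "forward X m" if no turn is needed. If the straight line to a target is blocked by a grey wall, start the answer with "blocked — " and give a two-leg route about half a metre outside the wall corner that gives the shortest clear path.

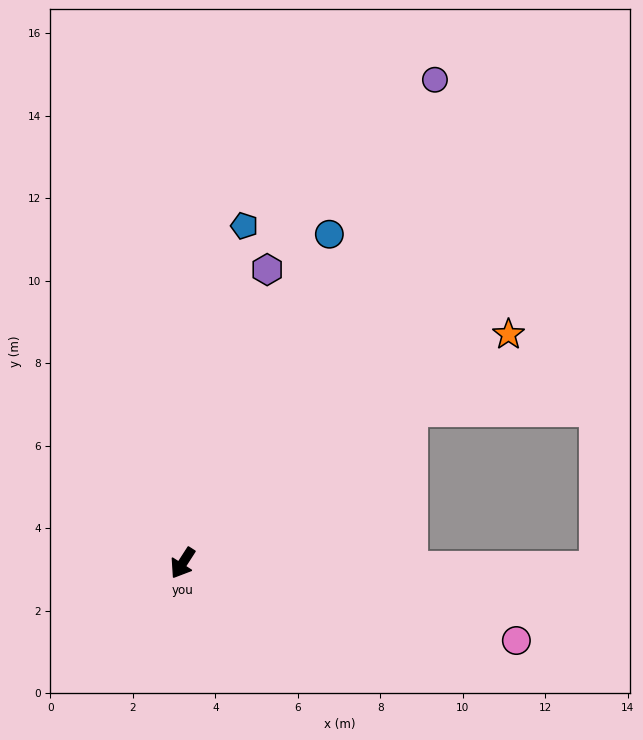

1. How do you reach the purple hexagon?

turn right 163°, forward 7.4 m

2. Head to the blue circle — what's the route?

turn right 171°, forward 8.7 m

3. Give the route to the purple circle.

turn right 175°, forward 13.2 m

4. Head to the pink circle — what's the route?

turn left 110°, forward 8.3 m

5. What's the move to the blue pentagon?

turn right 158°, forward 8.3 m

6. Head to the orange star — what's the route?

turn left 158°, forward 9.7 m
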